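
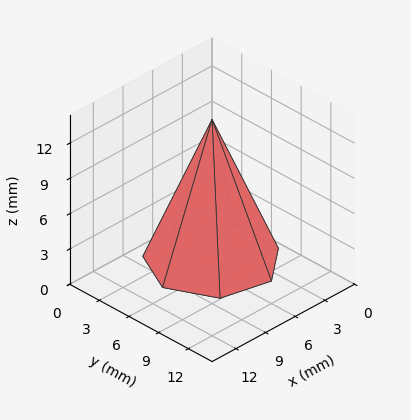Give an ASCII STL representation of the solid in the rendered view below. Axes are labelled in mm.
Reading the render: the shape is a regular 7-sided pyramid, base circumscribed radius ≈ 5 mm, apex at z ≈ 12 mm (dimensions read to the nearest mm from the axis ticks). For the STL, each face is triangulated and given an outward normal.

solid part
  facet normal 0.0000 0.0000 -1.0000
    outer loop
      vertex 3.9 9.9 0.0
      vertex 8.1 8.9 0.0
      vertex 10.0 5.0 0.0
    endloop
  endfacet
  facet normal 0.0000 0.0000 -1.0000
    outer loop
      vertex 0.5 7.2 0.0
      vertex 3.9 9.9 0.0
      vertex 10.0 5.0 0.0
    endloop
  endfacet
  facet normal 0.0000 0.0000 -1.0000
    outer loop
      vertex 0.5 2.8 0.0
      vertex 0.5 7.2 0.0
      vertex 10.0 5.0 0.0
    endloop
  endfacet
  facet normal 0.0000 0.0000 -1.0000
    outer loop
      vertex 3.9 0.1 0.0
      vertex 0.5 2.8 0.0
      vertex 10.0 5.0 0.0
    endloop
  endfacet
  facet normal 0.0000 0.0000 -1.0000
    outer loop
      vertex 8.1 1.1 0.0
      vertex 3.9 0.1 0.0
      vertex 10.0 5.0 0.0
    endloop
  endfacet
  facet normal 0.8419 0.4101 0.3508
    outer loop
      vertex 10.0 5.0 0.0
      vertex 8.1 8.9 0.0
      vertex 5.0 5.0 12.0
    endloop
  endfacet
  facet normal 0.2168 0.9106 0.3519
    outer loop
      vertex 8.1 8.9 0.0
      vertex 3.9 9.9 0.0
      vertex 5.0 5.0 12.0
    endloop
  endfacet
  facet normal -0.5819 0.7328 0.3526
    outer loop
      vertex 3.9 9.9 0.0
      vertex 0.5 7.2 0.0
      vertex 5.0 5.0 12.0
    endloop
  endfacet
  facet normal -0.9363 0.0000 0.3511
    outer loop
      vertex 0.5 7.2 0.0
      vertex 0.5 2.8 0.0
      vertex 5.0 5.0 12.0
    endloop
  endfacet
  facet normal -0.5819 -0.7328 0.3526
    outer loop
      vertex 0.5 2.8 0.0
      vertex 3.9 0.1 0.0
      vertex 5.0 5.0 12.0
    endloop
  endfacet
  facet normal 0.2168 -0.9106 0.3519
    outer loop
      vertex 3.9 0.1 0.0
      vertex 8.1 1.1 0.0
      vertex 5.0 5.0 12.0
    endloop
  endfacet
  facet normal 0.8419 -0.4101 0.3508
    outer loop
      vertex 8.1 1.1 0.0
      vertex 10.0 5.0 0.0
      vertex 5.0 5.0 12.0
    endloop
  endfacet
endsolid part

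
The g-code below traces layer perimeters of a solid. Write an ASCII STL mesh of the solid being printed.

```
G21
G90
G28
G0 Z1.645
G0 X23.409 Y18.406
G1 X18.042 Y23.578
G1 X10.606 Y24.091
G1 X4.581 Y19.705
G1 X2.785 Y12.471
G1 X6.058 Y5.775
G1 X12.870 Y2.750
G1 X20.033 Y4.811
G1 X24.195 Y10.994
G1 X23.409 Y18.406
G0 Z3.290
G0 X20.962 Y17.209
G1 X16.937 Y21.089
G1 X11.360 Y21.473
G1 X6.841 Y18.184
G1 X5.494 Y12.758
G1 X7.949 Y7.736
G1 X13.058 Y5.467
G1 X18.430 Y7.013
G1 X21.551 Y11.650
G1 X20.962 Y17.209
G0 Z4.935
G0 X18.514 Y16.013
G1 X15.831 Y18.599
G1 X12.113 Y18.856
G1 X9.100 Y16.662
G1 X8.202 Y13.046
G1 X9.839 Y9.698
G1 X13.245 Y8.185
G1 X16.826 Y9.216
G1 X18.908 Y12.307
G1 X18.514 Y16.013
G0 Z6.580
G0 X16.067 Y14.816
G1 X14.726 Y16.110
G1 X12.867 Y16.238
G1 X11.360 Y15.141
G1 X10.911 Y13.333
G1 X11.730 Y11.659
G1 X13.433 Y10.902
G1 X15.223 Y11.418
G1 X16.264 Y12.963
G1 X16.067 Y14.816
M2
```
solid part
  facet normal 0.0000 0.0000 -1.0000
    outer loop
      vertex 9.853 26.709 0.000
      vertex 19.148 26.068 0.000
      vertex 25.856 19.602 0.000
    endloop
  endfacet
  facet normal 0.0000 0.0000 -1.0000
    outer loop
      vertex 2.321 21.226 0.000
      vertex 9.853 26.709 0.000
      vertex 25.856 19.602 0.000
    endloop
  endfacet
  facet normal 0.0000 0.0000 -1.0000
    outer loop
      vertex 0.076 12.184 0.000
      vertex 2.321 21.226 0.000
      vertex 25.856 19.602 0.000
    endloop
  endfacet
  facet normal 0.0000 0.0000 -1.0000
    outer loop
      vertex 4.168 3.814 0.000
      vertex 0.076 12.184 0.000
      vertex 25.856 19.602 0.000
    endloop
  endfacet
  facet normal 0.0000 0.0000 -1.0000
    outer loop
      vertex 12.683 0.032 0.000
      vertex 4.168 3.814 0.000
      vertex 25.856 19.602 0.000
    endloop
  endfacet
  facet normal 0.0000 0.0000 -1.0000
    outer loop
      vertex 21.636 2.609 0.000
      vertex 12.683 0.032 0.000
      vertex 25.856 19.602 0.000
    endloop
  endfacet
  facet normal 0.0000 0.0000 -1.0000
    outer loop
      vertex 26.839 10.337 0.000
      vertex 21.636 2.609 0.000
      vertex 25.856 19.602 0.000
    endloop
  endfacet
  facet normal 0.3752 0.3892 0.8413
    outer loop
      vertex 25.856 19.602 0.000
      vertex 19.148 26.068 0.000
      vertex 13.620 13.620 8.225
    endloop
  endfacet
  facet normal 0.0372 0.5393 0.8413
    outer loop
      vertex 19.148 26.068 0.000
      vertex 9.853 26.709 0.000
      vertex 13.620 13.620 8.225
    endloop
  endfacet
  facet normal -0.3182 0.4371 0.8413
    outer loop
      vertex 9.853 26.709 0.000
      vertex 2.321 21.226 0.000
      vertex 13.620 13.620 8.225
    endloop
  endfacet
  facet normal -0.5247 0.1303 0.8413
    outer loop
      vertex 2.321 21.226 0.000
      vertex 0.076 12.184 0.000
      vertex 13.620 13.620 8.225
    endloop
  endfacet
  facet normal -0.4857 -0.2375 0.8413
    outer loop
      vertex 0.076 12.184 0.000
      vertex 4.168 3.814 0.000
      vertex 13.620 13.620 8.225
    endloop
  endfacet
  facet normal -0.2195 -0.4941 0.8413
    outer loop
      vertex 4.168 3.814 0.000
      vertex 12.683 0.032 0.000
      vertex 13.620 13.620 8.225
    endloop
  endfacet
  facet normal 0.1495 -0.5195 0.8413
    outer loop
      vertex 12.683 0.032 0.000
      vertex 21.636 2.609 0.000
      vertex 13.620 13.620 8.225
    endloop
  endfacet
  facet normal 0.4485 -0.3019 0.8413
    outer loop
      vertex 21.636 2.609 0.000
      vertex 26.839 10.337 0.000
      vertex 13.620 13.620 8.225
    endloop
  endfacet
  facet normal 0.5376 0.0570 0.8413
    outer loop
      vertex 26.839 10.337 0.000
      vertex 25.856 19.602 0.000
      vertex 13.620 13.620 8.225
    endloop
  endfacet
endsolid part

The G0 Z moves step by Δz≈1.645 mm. The G1 loops shrink linearly with z, so the solid tapers from its base footprint up to z≈8.22. Closing with a flat bottom cap and the tapered top and triangulating gives 16 facets — a regular 9-sided pyramid, base circumscribed radius ≈ 13.6 mm, apex at z ≈ 8.22 mm.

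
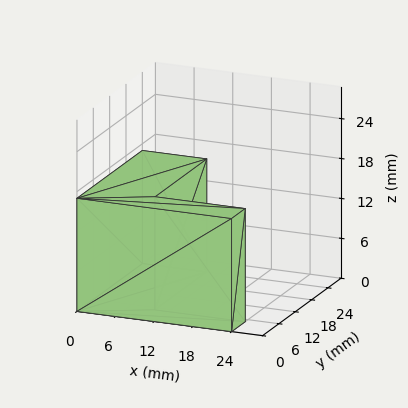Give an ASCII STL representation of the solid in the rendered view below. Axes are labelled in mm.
Reading the render: the shape is an L-shaped prism: outer 24 × 24 mm, arm thicknesses ≈ 5 mm (horizontal) and 10 mm (vertical), extruded 17 mm in z (dimensions read to the nearest mm from the axis ticks). For the STL, each face is triangulated and given an outward normal.

solid part
  facet normal 0.0000 0.0000 -1.0000
    outer loop
      vertex 24.000 5.000 0.000
      vertex 24.000 0.000 0.000
      vertex 0.000 0.000 0.000
    endloop
  endfacet
  facet normal 0.0000 0.0000 -1.0000
    outer loop
      vertex 10.000 5.000 0.000
      vertex 24.000 5.000 0.000
      vertex 0.000 0.000 0.000
    endloop
  endfacet
  facet normal 0.0000 0.0000 -1.0000
    outer loop
      vertex 10.000 24.000 0.000
      vertex 10.000 5.000 0.000
      vertex 0.000 0.000 0.000
    endloop
  endfacet
  facet normal 0.0000 0.0000 -1.0000
    outer loop
      vertex 0.000 24.000 0.000
      vertex 10.000 24.000 0.000
      vertex 0.000 0.000 0.000
    endloop
  endfacet
  facet normal 0.0000 0.0000 1.0000
    outer loop
      vertex 0.000 0.000 17.000
      vertex 24.000 0.000 17.000
      vertex 24.000 5.000 17.000
    endloop
  endfacet
  facet normal 0.0000 0.0000 1.0000
    outer loop
      vertex 0.000 0.000 17.000
      vertex 24.000 5.000 17.000
      vertex 10.000 5.000 17.000
    endloop
  endfacet
  facet normal 0.0000 0.0000 1.0000
    outer loop
      vertex 0.000 0.000 17.000
      vertex 10.000 5.000 17.000
      vertex 10.000 24.000 17.000
    endloop
  endfacet
  facet normal 0.0000 0.0000 1.0000
    outer loop
      vertex 0.000 0.000 17.000
      vertex 10.000 24.000 17.000
      vertex 0.000 24.000 17.000
    endloop
  endfacet
  facet normal 0.0000 -1.0000 0.0000
    outer loop
      vertex 0.000 0.000 0.000
      vertex 24.000 0.000 0.000
      vertex 24.000 0.000 17.000
    endloop
  endfacet
  facet normal 0.0000 -1.0000 0.0000
    outer loop
      vertex 0.000 0.000 0.000
      vertex 24.000 0.000 17.000
      vertex 0.000 0.000 17.000
    endloop
  endfacet
  facet normal 1.0000 0.0000 0.0000
    outer loop
      vertex 24.000 0.000 0.000
      vertex 24.000 5.000 0.000
      vertex 24.000 5.000 17.000
    endloop
  endfacet
  facet normal 1.0000 0.0000 0.0000
    outer loop
      vertex 24.000 0.000 0.000
      vertex 24.000 5.000 17.000
      vertex 24.000 0.000 17.000
    endloop
  endfacet
  facet normal 0.0000 1.0000 0.0000
    outer loop
      vertex 24.000 5.000 0.000
      vertex 10.000 5.000 0.000
      vertex 10.000 5.000 17.000
    endloop
  endfacet
  facet normal 0.0000 1.0000 0.0000
    outer loop
      vertex 24.000 5.000 0.000
      vertex 10.000 5.000 17.000
      vertex 24.000 5.000 17.000
    endloop
  endfacet
  facet normal 1.0000 0.0000 0.0000
    outer loop
      vertex 10.000 5.000 0.000
      vertex 10.000 24.000 0.000
      vertex 10.000 24.000 17.000
    endloop
  endfacet
  facet normal 1.0000 0.0000 0.0000
    outer loop
      vertex 10.000 5.000 0.000
      vertex 10.000 24.000 17.000
      vertex 10.000 5.000 17.000
    endloop
  endfacet
  facet normal 0.0000 1.0000 0.0000
    outer loop
      vertex 10.000 24.000 0.000
      vertex 0.000 24.000 0.000
      vertex 0.000 24.000 17.000
    endloop
  endfacet
  facet normal 0.0000 1.0000 0.0000
    outer loop
      vertex 10.000 24.000 0.000
      vertex 0.000 24.000 17.000
      vertex 10.000 24.000 17.000
    endloop
  endfacet
  facet normal -1.0000 0.0000 0.0000
    outer loop
      vertex 0.000 24.000 0.000
      vertex 0.000 0.000 0.000
      vertex 0.000 0.000 17.000
    endloop
  endfacet
  facet normal -1.0000 0.0000 0.0000
    outer loop
      vertex 0.000 24.000 0.000
      vertex 0.000 0.000 17.000
      vertex 0.000 24.000 17.000
    endloop
  endfacet
endsolid part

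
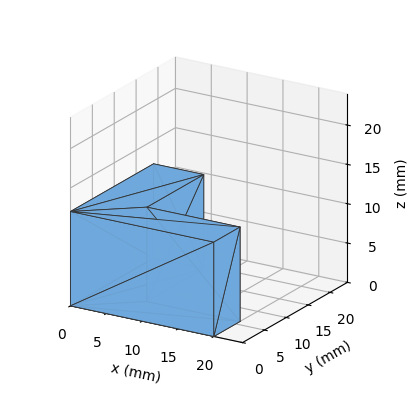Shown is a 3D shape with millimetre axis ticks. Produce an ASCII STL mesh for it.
Reading the render: the shape is an L-shaped prism: outer 20 × 19 mm, arm thicknesses ≈ 6 mm (horizontal) and 7 mm (vertical), extruded 12 mm in z (dimensions read to the nearest mm from the axis ticks). For the STL, each face is triangulated and given an outward normal.

solid part
  facet normal 0.0000 0.0000 -1.0000
    outer loop
      vertex 20.000 6.000 0.000
      vertex 20.000 0.000 0.000
      vertex 0.000 0.000 0.000
    endloop
  endfacet
  facet normal 0.0000 0.0000 -1.0000
    outer loop
      vertex 7.000 6.000 0.000
      vertex 20.000 6.000 0.000
      vertex 0.000 0.000 0.000
    endloop
  endfacet
  facet normal 0.0000 0.0000 -1.0000
    outer loop
      vertex 7.000 19.000 0.000
      vertex 7.000 6.000 0.000
      vertex 0.000 0.000 0.000
    endloop
  endfacet
  facet normal 0.0000 0.0000 -1.0000
    outer loop
      vertex 0.000 19.000 0.000
      vertex 7.000 19.000 0.000
      vertex 0.000 0.000 0.000
    endloop
  endfacet
  facet normal 0.0000 0.0000 1.0000
    outer loop
      vertex 0.000 0.000 12.000
      vertex 20.000 0.000 12.000
      vertex 20.000 6.000 12.000
    endloop
  endfacet
  facet normal 0.0000 0.0000 1.0000
    outer loop
      vertex 0.000 0.000 12.000
      vertex 20.000 6.000 12.000
      vertex 7.000 6.000 12.000
    endloop
  endfacet
  facet normal 0.0000 0.0000 1.0000
    outer loop
      vertex 0.000 0.000 12.000
      vertex 7.000 6.000 12.000
      vertex 7.000 19.000 12.000
    endloop
  endfacet
  facet normal 0.0000 0.0000 1.0000
    outer loop
      vertex 0.000 0.000 12.000
      vertex 7.000 19.000 12.000
      vertex 0.000 19.000 12.000
    endloop
  endfacet
  facet normal 0.0000 -1.0000 0.0000
    outer loop
      vertex 0.000 0.000 0.000
      vertex 20.000 0.000 0.000
      vertex 20.000 0.000 12.000
    endloop
  endfacet
  facet normal 0.0000 -1.0000 0.0000
    outer loop
      vertex 0.000 0.000 0.000
      vertex 20.000 0.000 12.000
      vertex 0.000 0.000 12.000
    endloop
  endfacet
  facet normal 1.0000 0.0000 0.0000
    outer loop
      vertex 20.000 0.000 0.000
      vertex 20.000 6.000 0.000
      vertex 20.000 6.000 12.000
    endloop
  endfacet
  facet normal 1.0000 0.0000 0.0000
    outer loop
      vertex 20.000 0.000 0.000
      vertex 20.000 6.000 12.000
      vertex 20.000 0.000 12.000
    endloop
  endfacet
  facet normal 0.0000 1.0000 0.0000
    outer loop
      vertex 20.000 6.000 0.000
      vertex 7.000 6.000 0.000
      vertex 7.000 6.000 12.000
    endloop
  endfacet
  facet normal 0.0000 1.0000 0.0000
    outer loop
      vertex 20.000 6.000 0.000
      vertex 7.000 6.000 12.000
      vertex 20.000 6.000 12.000
    endloop
  endfacet
  facet normal 1.0000 0.0000 0.0000
    outer loop
      vertex 7.000 6.000 0.000
      vertex 7.000 19.000 0.000
      vertex 7.000 19.000 12.000
    endloop
  endfacet
  facet normal 1.0000 0.0000 0.0000
    outer loop
      vertex 7.000 6.000 0.000
      vertex 7.000 19.000 12.000
      vertex 7.000 6.000 12.000
    endloop
  endfacet
  facet normal 0.0000 1.0000 0.0000
    outer loop
      vertex 7.000 19.000 0.000
      vertex 0.000 19.000 0.000
      vertex 0.000 19.000 12.000
    endloop
  endfacet
  facet normal 0.0000 1.0000 0.0000
    outer loop
      vertex 7.000 19.000 0.000
      vertex 0.000 19.000 12.000
      vertex 7.000 19.000 12.000
    endloop
  endfacet
  facet normal -1.0000 0.0000 0.0000
    outer loop
      vertex 0.000 19.000 0.000
      vertex 0.000 0.000 0.000
      vertex 0.000 0.000 12.000
    endloop
  endfacet
  facet normal -1.0000 0.0000 0.0000
    outer loop
      vertex 0.000 19.000 0.000
      vertex 0.000 0.000 12.000
      vertex 0.000 19.000 12.000
    endloop
  endfacet
endsolid part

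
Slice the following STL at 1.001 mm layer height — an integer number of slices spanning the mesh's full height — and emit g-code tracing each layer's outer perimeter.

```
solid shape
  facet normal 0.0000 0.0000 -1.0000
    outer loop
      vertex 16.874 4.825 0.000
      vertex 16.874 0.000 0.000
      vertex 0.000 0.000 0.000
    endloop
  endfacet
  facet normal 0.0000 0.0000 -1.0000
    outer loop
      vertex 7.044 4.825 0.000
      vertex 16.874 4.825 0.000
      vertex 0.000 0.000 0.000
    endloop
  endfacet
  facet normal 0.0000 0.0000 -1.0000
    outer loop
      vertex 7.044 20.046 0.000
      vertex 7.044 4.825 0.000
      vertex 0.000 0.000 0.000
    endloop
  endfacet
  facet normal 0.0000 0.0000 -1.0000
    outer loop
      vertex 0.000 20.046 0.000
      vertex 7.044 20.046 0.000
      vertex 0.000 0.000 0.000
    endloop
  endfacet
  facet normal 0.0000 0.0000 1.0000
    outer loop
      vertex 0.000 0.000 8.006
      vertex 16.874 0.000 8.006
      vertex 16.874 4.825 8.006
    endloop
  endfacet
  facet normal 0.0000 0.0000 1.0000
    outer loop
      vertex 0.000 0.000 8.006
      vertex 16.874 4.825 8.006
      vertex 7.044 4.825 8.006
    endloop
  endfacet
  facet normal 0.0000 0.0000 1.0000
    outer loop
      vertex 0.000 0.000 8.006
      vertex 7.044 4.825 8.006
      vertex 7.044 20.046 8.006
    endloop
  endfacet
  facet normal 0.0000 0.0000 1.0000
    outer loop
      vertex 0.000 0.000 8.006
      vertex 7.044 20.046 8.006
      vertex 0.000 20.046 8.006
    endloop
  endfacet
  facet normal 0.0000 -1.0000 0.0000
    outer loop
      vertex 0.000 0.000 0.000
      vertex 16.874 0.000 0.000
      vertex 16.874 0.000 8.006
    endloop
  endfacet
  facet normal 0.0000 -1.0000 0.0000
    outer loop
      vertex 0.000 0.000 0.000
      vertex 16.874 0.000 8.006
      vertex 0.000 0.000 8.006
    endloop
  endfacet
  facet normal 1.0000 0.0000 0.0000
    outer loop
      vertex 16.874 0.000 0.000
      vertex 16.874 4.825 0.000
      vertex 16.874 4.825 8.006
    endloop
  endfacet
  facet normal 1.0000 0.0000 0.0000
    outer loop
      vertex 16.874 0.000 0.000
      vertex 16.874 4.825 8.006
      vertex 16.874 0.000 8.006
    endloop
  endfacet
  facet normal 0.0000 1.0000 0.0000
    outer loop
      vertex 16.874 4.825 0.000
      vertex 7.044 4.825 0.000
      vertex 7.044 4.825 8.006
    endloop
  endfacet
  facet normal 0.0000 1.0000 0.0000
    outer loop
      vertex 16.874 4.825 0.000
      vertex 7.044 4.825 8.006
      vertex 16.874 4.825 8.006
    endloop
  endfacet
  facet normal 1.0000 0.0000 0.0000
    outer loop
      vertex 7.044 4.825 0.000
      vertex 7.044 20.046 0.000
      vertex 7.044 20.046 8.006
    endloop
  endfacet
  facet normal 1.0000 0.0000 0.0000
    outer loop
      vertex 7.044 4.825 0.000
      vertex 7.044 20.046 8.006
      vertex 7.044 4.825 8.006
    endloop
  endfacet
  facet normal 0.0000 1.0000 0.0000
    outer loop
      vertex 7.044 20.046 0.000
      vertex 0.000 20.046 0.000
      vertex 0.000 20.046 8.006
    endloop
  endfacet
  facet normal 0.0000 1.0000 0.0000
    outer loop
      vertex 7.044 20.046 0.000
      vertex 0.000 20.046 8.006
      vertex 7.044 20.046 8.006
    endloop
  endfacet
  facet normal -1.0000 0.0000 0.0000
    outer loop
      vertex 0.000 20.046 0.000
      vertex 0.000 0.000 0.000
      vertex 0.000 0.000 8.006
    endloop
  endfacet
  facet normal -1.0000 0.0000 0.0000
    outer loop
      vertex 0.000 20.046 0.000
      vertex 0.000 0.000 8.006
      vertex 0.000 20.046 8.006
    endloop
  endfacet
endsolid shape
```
; perimeter-only toolpath
G21 ; units = mm
G90 ; absolute positioning
G28 ; home
; layer 1
G0 Z1.001
G0 X0.000 Y0.000
G1 X16.874 Y0.000
G1 X16.874 Y4.825
G1 X7.044 Y4.825
G1 X7.044 Y20.046
G1 X0.000 Y20.046
G1 X0.000 Y0.000
; layer 2
G0 Z2.002
G0 X0.000 Y0.000
G1 X16.874 Y0.000
G1 X16.874 Y4.825
G1 X7.044 Y4.825
G1 X7.044 Y20.046
G1 X0.000 Y20.046
G1 X0.000 Y0.000
; layer 3
G0 Z3.002
G0 X0.000 Y0.000
G1 X16.874 Y0.000
G1 X16.874 Y4.825
G1 X7.044 Y4.825
G1 X7.044 Y20.046
G1 X0.000 Y20.046
G1 X0.000 Y0.000
; layer 4
G0 Z4.003
G0 X0.000 Y0.000
G1 X16.874 Y0.000
G1 X16.874 Y4.825
G1 X7.044 Y4.825
G1 X7.044 Y20.046
G1 X0.000 Y20.046
G1 X0.000 Y0.000
; layer 5
G0 Z5.004
G0 X0.000 Y0.000
G1 X16.874 Y0.000
G1 X16.874 Y4.825
G1 X7.044 Y4.825
G1 X7.044 Y20.046
G1 X0.000 Y20.046
G1 X0.000 Y0.000
; layer 6
G0 Z6.005
G0 X0.000 Y0.000
G1 X16.874 Y0.000
G1 X16.874 Y4.825
G1 X7.044 Y4.825
G1 X7.044 Y20.046
G1 X0.000 Y20.046
G1 X0.000 Y0.000
; layer 7
G0 Z7.005
G0 X0.000 Y0.000
G1 X16.874 Y0.000
G1 X16.874 Y4.825
G1 X7.044 Y4.825
G1 X7.044 Y20.046
G1 X0.000 Y20.046
G1 X0.000 Y0.000
; layer 8
G0 Z8.006
G0 X0.000 Y0.000
G1 X16.874 Y0.000
G1 X16.874 Y4.825
G1 X7.044 Y4.825
G1 X7.044 Y20.046
G1 X0.000 Y20.046
G1 X0.000 Y0.000
M2 ; end

The solid is an L-shaped prism: outer 16.9 × 20 mm, arm thicknesses ≈ 4.83 mm (horizontal) and 7.04 mm (vertical), extruded 8.01 mm in z. Slicing at Δz = 1.001 mm — 8 equal slices spanning the solid's height, so layer i sits at z = i·h/8 — gives 8 non-empty perimeters. Each is a 6-segment closed polygon; G0 lifts to the layer z and rapids to the start vertex, then G1 traces the edges.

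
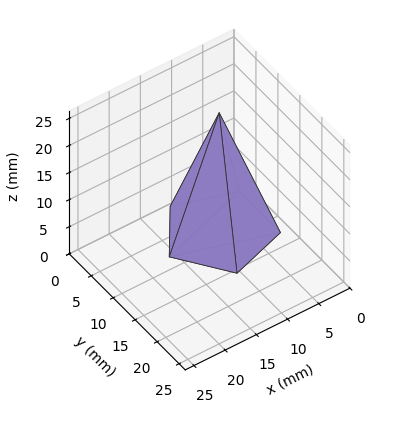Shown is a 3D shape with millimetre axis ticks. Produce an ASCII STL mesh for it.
Reading the render: the shape is a regular 5-sided pyramid, base circumscribed radius ≈ 8 mm, apex at z ≈ 22 mm (dimensions read to the nearest mm from the axis ticks). For the STL, each face is triangulated and given an outward normal.

solid part
  facet normal 0.0000 0.0000 -1.0000
    outer loop
      vertex 1.5 12.7 0.0
      vertex 10.5 15.6 0.0
      vertex 16.0 8.0 0.0
    endloop
  endfacet
  facet normal 0.0000 0.0000 -1.0000
    outer loop
      vertex 1.5 3.3 0.0
      vertex 1.5 12.7 0.0
      vertex 16.0 8.0 0.0
    endloop
  endfacet
  facet normal 0.0000 0.0000 -1.0000
    outer loop
      vertex 10.5 0.4 0.0
      vertex 1.5 3.3 0.0
      vertex 16.0 8.0 0.0
    endloop
  endfacet
  facet normal 0.7771 0.5624 0.2826
    outer loop
      vertex 16.0 8.0 0.0
      vertex 10.5 15.6 0.0
      vertex 8.0 8.0 22.0
    endloop
  endfacet
  facet normal -0.2942 0.9132 0.2820
    outer loop
      vertex 10.5 15.6 0.0
      vertex 1.5 12.7 0.0
      vertex 8.0 8.0 22.0
    endloop
  endfacet
  facet normal -0.9590 0.0000 0.2833
    outer loop
      vertex 1.5 12.7 0.0
      vertex 1.5 3.3 0.0
      vertex 8.0 8.0 22.0
    endloop
  endfacet
  facet normal -0.2942 -0.9132 0.2820
    outer loop
      vertex 1.5 3.3 0.0
      vertex 10.5 0.4 0.0
      vertex 8.0 8.0 22.0
    endloop
  endfacet
  facet normal 0.7771 -0.5624 0.2826
    outer loop
      vertex 10.5 0.4 0.0
      vertex 16.0 8.0 0.0
      vertex 8.0 8.0 22.0
    endloop
  endfacet
endsolid part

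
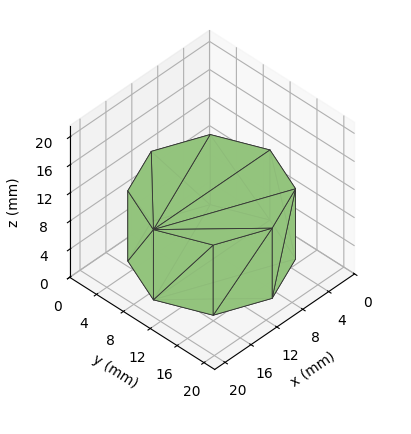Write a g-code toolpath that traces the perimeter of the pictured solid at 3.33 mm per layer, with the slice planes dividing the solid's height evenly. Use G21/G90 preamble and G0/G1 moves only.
Reading the render: the shape is a regular 8-sided prism (a cylinder approximated with 8 flat sides), circumscribed radius ≈ 9 mm, height ≈ 10 mm (dimensions read to the nearest mm from the axis ticks). For the g-code, the solid's height is divided into equal slices at the stated Δz and each level perimeter traced with G1 moves after a G0 lift.

; perimeter-only toolpath
G21 ; units = mm
G90 ; absolute positioning
G28 ; home
; layer 1
G0 Z3.33
G0 X18.00 Y9.00
G1 X15.36 Y15.36
G1 X9.00 Y18.00
G1 X2.64 Y15.36
G1 X0.00 Y9.00
G1 X2.64 Y2.64
G1 X9.00 Y0.00
G1 X15.36 Y2.64
G1 X18.00 Y9.00
; layer 2
G0 Z6.67
G0 X18.00 Y9.00
G1 X15.36 Y15.36
G1 X9.00 Y18.00
G1 X2.64 Y15.36
G1 X0.00 Y9.00
G1 X2.64 Y2.64
G1 X9.00 Y0.00
G1 X15.36 Y2.64
G1 X18.00 Y9.00
; layer 3
G0 Z10.00
G0 X18.00 Y9.00
G1 X15.36 Y15.36
G1 X9.00 Y18.00
G1 X2.64 Y15.36
G1 X0.00 Y9.00
G1 X2.64 Y2.64
G1 X9.00 Y0.00
G1 X15.36 Y2.64
G1 X18.00 Y9.00
M2 ; end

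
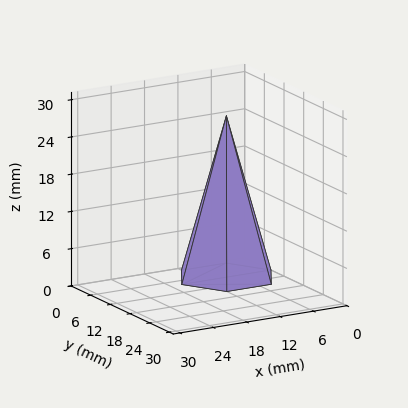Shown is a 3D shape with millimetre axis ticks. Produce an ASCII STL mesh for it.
Reading the render: the shape is a regular 6-sided pyramid, base circumscribed radius ≈ 8 mm, apex at z ≈ 26 mm (dimensions read to the nearest mm from the axis ticks). For the STL, each face is triangulated and given an outward normal.

solid part
  facet normal 0.0000 0.0000 -1.0000
    outer loop
      vertex 4.0 14.9 0.0
      vertex 12.0 14.9 0.0
      vertex 16.0 8.0 0.0
    endloop
  endfacet
  facet normal 0.0000 0.0000 -1.0000
    outer loop
      vertex 0.0 8.0 0.0
      vertex 4.0 14.9 0.0
      vertex 16.0 8.0 0.0
    endloop
  endfacet
  facet normal 0.0000 0.0000 -1.0000
    outer loop
      vertex 4.0 1.1 0.0
      vertex 0.0 8.0 0.0
      vertex 16.0 8.0 0.0
    endloop
  endfacet
  facet normal 0.0000 0.0000 -1.0000
    outer loop
      vertex 12.0 1.1 0.0
      vertex 4.0 1.1 0.0
      vertex 16.0 8.0 0.0
    endloop
  endfacet
  facet normal 0.8360 0.4847 0.2572
    outer loop
      vertex 16.0 8.0 0.0
      vertex 12.0 14.9 0.0
      vertex 8.0 8.0 26.0
    endloop
  endfacet
  facet normal 0.0000 0.9665 0.2565
    outer loop
      vertex 12.0 14.9 0.0
      vertex 4.0 14.9 0.0
      vertex 8.0 8.0 26.0
    endloop
  endfacet
  facet normal -0.8360 0.4847 0.2572
    outer loop
      vertex 4.0 14.9 0.0
      vertex 0.0 8.0 0.0
      vertex 8.0 8.0 26.0
    endloop
  endfacet
  facet normal -0.8360 -0.4847 0.2572
    outer loop
      vertex 0.0 8.0 0.0
      vertex 4.0 1.1 0.0
      vertex 8.0 8.0 26.0
    endloop
  endfacet
  facet normal 0.0000 -0.9665 0.2565
    outer loop
      vertex 4.0 1.1 0.0
      vertex 12.0 1.1 0.0
      vertex 8.0 8.0 26.0
    endloop
  endfacet
  facet normal 0.8360 -0.4847 0.2572
    outer loop
      vertex 12.0 1.1 0.0
      vertex 16.0 8.0 0.0
      vertex 8.0 8.0 26.0
    endloop
  endfacet
endsolid part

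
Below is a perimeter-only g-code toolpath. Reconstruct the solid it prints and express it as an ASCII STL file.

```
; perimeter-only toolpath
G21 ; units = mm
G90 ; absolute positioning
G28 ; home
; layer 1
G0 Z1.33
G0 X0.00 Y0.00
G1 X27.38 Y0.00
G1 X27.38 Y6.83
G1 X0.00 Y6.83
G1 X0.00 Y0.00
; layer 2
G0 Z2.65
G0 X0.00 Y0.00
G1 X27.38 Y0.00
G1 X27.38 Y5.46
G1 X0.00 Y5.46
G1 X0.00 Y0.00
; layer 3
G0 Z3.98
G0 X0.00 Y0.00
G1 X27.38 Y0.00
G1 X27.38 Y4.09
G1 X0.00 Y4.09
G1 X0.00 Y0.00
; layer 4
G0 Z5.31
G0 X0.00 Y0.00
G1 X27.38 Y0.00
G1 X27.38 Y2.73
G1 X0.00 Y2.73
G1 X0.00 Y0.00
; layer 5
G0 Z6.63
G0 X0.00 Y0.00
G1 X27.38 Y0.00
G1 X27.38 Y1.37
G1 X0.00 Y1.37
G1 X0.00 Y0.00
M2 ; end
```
solid part
  facet normal 0.0000 0.0000 -1.0000
    outer loop
      vertex 27.38 8.19 0.00
      vertex 27.38 0.00 0.00
      vertex 0.00 0.00 0.00
    endloop
  endfacet
  facet normal 0.0000 0.0000 -1.0000
    outer loop
      vertex 0.00 8.19 0.00
      vertex 27.38 8.19 0.00
      vertex 0.00 0.00 0.00
    endloop
  endfacet
  facet normal 0.0000 -1.0000 0.0000
    outer loop
      vertex 0.00 0.00 0.00
      vertex 27.38 0.00 0.00
      vertex 27.38 0.00 7.96
    endloop
  endfacet
  facet normal 0.0000 -1.0000 0.0000
    outer loop
      vertex 0.00 0.00 0.00
      vertex 27.38 0.00 7.96
      vertex 0.00 0.00 7.96
    endloop
  endfacet
  facet normal 0.0000 0.6970 0.7171
    outer loop
      vertex 0.00 0.00 7.96
      vertex 27.38 0.00 7.96
      vertex 27.38 8.19 0.00
    endloop
  endfacet
  facet normal 0.0000 0.6970 0.7171
    outer loop
      vertex 0.00 0.00 7.96
      vertex 27.38 8.19 0.00
      vertex 0.00 8.19 0.00
    endloop
  endfacet
  facet normal -1.0000 0.0000 0.0000
    outer loop
      vertex 0.00 0.00 7.96
      vertex 0.00 8.19 0.00
      vertex 0.00 0.00 0.00
    endloop
  endfacet
  facet normal 1.0000 0.0000 0.0000
    outer loop
      vertex 27.38 0.00 0.00
      vertex 27.38 8.19 0.00
      vertex 27.38 0.00 7.96
    endloop
  endfacet
endsolid part

The G0 Z moves step by Δz≈1.33 mm. The G1 loops shrink linearly with z, so the solid tapers from its base footprint up to z≈7.96. Closing with a flat bottom cap and the tapered top and triangulating gives 8 facets — a wedge (ramp): 27.4 × 8.19 mm base, rising to 7.96 mm along the y=0 edge and sloping linearly to z=0 at y=8.19.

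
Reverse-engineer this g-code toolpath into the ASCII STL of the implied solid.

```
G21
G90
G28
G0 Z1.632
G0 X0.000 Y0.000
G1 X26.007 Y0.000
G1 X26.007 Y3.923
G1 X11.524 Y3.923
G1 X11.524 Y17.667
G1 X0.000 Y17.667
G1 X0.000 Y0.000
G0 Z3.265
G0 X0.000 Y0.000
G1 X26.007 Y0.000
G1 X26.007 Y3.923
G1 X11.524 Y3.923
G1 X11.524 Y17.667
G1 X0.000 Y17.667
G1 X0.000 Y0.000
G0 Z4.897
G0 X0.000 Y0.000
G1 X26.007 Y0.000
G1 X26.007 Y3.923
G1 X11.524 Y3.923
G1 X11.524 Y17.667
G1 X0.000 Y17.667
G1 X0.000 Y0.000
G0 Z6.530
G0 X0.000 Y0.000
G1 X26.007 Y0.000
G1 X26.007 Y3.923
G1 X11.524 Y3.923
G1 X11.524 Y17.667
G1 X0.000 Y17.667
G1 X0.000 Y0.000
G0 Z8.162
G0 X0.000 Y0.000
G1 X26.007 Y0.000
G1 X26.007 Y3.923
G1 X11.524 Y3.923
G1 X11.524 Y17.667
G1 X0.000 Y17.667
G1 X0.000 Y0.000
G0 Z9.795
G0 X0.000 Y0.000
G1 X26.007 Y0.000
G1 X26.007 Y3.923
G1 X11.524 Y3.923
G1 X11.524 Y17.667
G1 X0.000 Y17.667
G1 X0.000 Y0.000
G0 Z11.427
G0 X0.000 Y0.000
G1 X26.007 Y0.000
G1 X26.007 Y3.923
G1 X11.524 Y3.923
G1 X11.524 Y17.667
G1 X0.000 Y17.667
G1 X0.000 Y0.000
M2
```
solid part
  facet normal 0.0000 0.0000 -1.0000
    outer loop
      vertex 26.007 3.923 0.000
      vertex 26.007 0.000 0.000
      vertex 0.000 0.000 0.000
    endloop
  endfacet
  facet normal 0.0000 0.0000 -1.0000
    outer loop
      vertex 11.524 3.923 0.000
      vertex 26.007 3.923 0.000
      vertex 0.000 0.000 0.000
    endloop
  endfacet
  facet normal 0.0000 0.0000 -1.0000
    outer loop
      vertex 11.524 17.667 0.000
      vertex 11.524 3.923 0.000
      vertex 0.000 0.000 0.000
    endloop
  endfacet
  facet normal 0.0000 0.0000 -1.0000
    outer loop
      vertex 0.000 17.667 0.000
      vertex 11.524 17.667 0.000
      vertex 0.000 0.000 0.000
    endloop
  endfacet
  facet normal 0.0000 0.0000 1.0000
    outer loop
      vertex 0.000 0.000 11.427
      vertex 26.007 0.000 11.427
      vertex 26.007 3.923 11.427
    endloop
  endfacet
  facet normal 0.0000 0.0000 1.0000
    outer loop
      vertex 0.000 0.000 11.427
      vertex 26.007 3.923 11.427
      vertex 11.524 3.923 11.427
    endloop
  endfacet
  facet normal 0.0000 0.0000 1.0000
    outer loop
      vertex 0.000 0.000 11.427
      vertex 11.524 3.923 11.427
      vertex 11.524 17.667 11.427
    endloop
  endfacet
  facet normal 0.0000 0.0000 1.0000
    outer loop
      vertex 0.000 0.000 11.427
      vertex 11.524 17.667 11.427
      vertex 0.000 17.667 11.427
    endloop
  endfacet
  facet normal 0.0000 -1.0000 0.0000
    outer loop
      vertex 0.000 0.000 0.000
      vertex 26.007 0.000 0.000
      vertex 26.007 0.000 11.427
    endloop
  endfacet
  facet normal 0.0000 -1.0000 0.0000
    outer loop
      vertex 0.000 0.000 0.000
      vertex 26.007 0.000 11.427
      vertex 0.000 0.000 11.427
    endloop
  endfacet
  facet normal 1.0000 0.0000 0.0000
    outer loop
      vertex 26.007 0.000 0.000
      vertex 26.007 3.923 0.000
      vertex 26.007 3.923 11.427
    endloop
  endfacet
  facet normal 1.0000 0.0000 0.0000
    outer loop
      vertex 26.007 0.000 0.000
      vertex 26.007 3.923 11.427
      vertex 26.007 0.000 11.427
    endloop
  endfacet
  facet normal 0.0000 1.0000 0.0000
    outer loop
      vertex 26.007 3.923 0.000
      vertex 11.524 3.923 0.000
      vertex 11.524 3.923 11.427
    endloop
  endfacet
  facet normal 0.0000 1.0000 0.0000
    outer loop
      vertex 26.007 3.923 0.000
      vertex 11.524 3.923 11.427
      vertex 26.007 3.923 11.427
    endloop
  endfacet
  facet normal 1.0000 0.0000 0.0000
    outer loop
      vertex 11.524 3.923 0.000
      vertex 11.524 17.667 0.000
      vertex 11.524 17.667 11.427
    endloop
  endfacet
  facet normal 1.0000 0.0000 0.0000
    outer loop
      vertex 11.524 3.923 0.000
      vertex 11.524 17.667 11.427
      vertex 11.524 3.923 11.427
    endloop
  endfacet
  facet normal 0.0000 1.0000 0.0000
    outer loop
      vertex 11.524 17.667 0.000
      vertex 0.000 17.667 0.000
      vertex 0.000 17.667 11.427
    endloop
  endfacet
  facet normal 0.0000 1.0000 0.0000
    outer loop
      vertex 11.524 17.667 0.000
      vertex 0.000 17.667 11.427
      vertex 11.524 17.667 11.427
    endloop
  endfacet
  facet normal -1.0000 0.0000 0.0000
    outer loop
      vertex 0.000 17.667 0.000
      vertex 0.000 0.000 0.000
      vertex 0.000 0.000 11.427
    endloop
  endfacet
  facet normal -1.0000 0.0000 0.0000
    outer loop
      vertex 0.000 17.667 0.000
      vertex 0.000 0.000 11.427
      vertex 0.000 17.667 11.427
    endloop
  endfacet
endsolid part

The G0 Z moves step by Δz≈1.632 mm. Every layer's G1 loop is the same polygon, so the solid is a straight extrusion of it from z=0 to z≈11.4. Closing with flat bottom and top caps and triangulating gives 20 facets — an L-shaped prism: outer 26 × 17.7 mm, arm thicknesses ≈ 3.92 mm (horizontal) and 11.5 mm (vertical), extruded 11.4 mm in z.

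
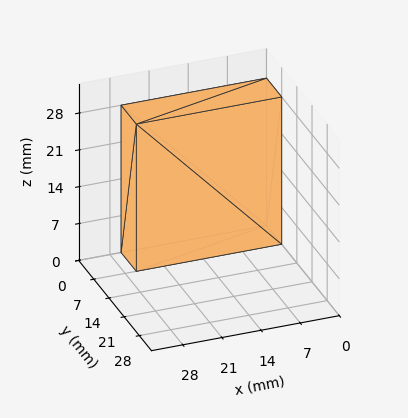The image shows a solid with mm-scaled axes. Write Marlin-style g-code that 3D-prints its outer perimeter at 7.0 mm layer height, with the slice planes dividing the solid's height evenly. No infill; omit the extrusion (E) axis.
Reading the render: the shape is a rectangular box, roughly 26 × 7 mm footprint and 28 mm tall (dimensions read to the nearest mm from the axis ticks). For the g-code, the solid's height is divided into equal slices at the stated Δz and each level perimeter traced with G1 moves after a G0 lift.

; perimeter-only toolpath
G21 ; units = mm
G90 ; absolute positioning
G28 ; home
; layer 1
G0 Z7.0
G0 X0.0 Y0.0
G1 X26.0 Y0.0
G1 X26.0 Y7.0
G1 X0.0 Y7.0
G1 X0.0 Y0.0
; layer 2
G0 Z14.0
G0 X0.0 Y0.0
G1 X26.0 Y0.0
G1 X26.0 Y7.0
G1 X0.0 Y7.0
G1 X0.0 Y0.0
; layer 3
G0 Z21.0
G0 X0.0 Y0.0
G1 X26.0 Y0.0
G1 X26.0 Y7.0
G1 X0.0 Y7.0
G1 X0.0 Y0.0
; layer 4
G0 Z28.0
G0 X0.0 Y0.0
G1 X26.0 Y0.0
G1 X26.0 Y7.0
G1 X0.0 Y7.0
G1 X0.0 Y0.0
M2 ; end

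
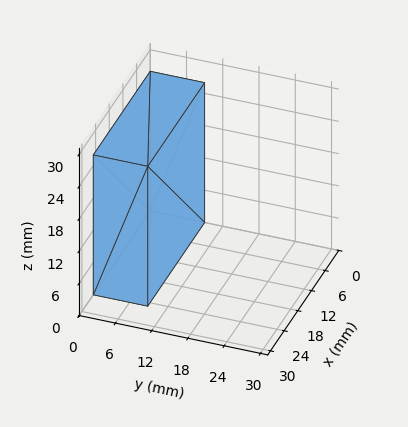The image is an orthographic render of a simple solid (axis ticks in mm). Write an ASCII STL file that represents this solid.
Reading the render: the shape is a rectangular box, roughly 25 × 9 mm footprint and 26 mm tall (dimensions read to the nearest mm from the axis ticks). For the STL, each face is triangulated and given an outward normal.

solid part
  facet normal 0.0000 0.0000 -1.0000
    outer loop
      vertex 25.0 9.0 0.0
      vertex 25.0 0.0 0.0
      vertex 0.0 0.0 0.0
    endloop
  endfacet
  facet normal 0.0000 0.0000 -1.0000
    outer loop
      vertex 0.0 9.0 0.0
      vertex 25.0 9.0 0.0
      vertex 0.0 0.0 0.0
    endloop
  endfacet
  facet normal 0.0000 0.0000 1.0000
    outer loop
      vertex 0.0 0.0 26.0
      vertex 25.0 0.0 26.0
      vertex 25.0 9.0 26.0
    endloop
  endfacet
  facet normal 0.0000 0.0000 1.0000
    outer loop
      vertex 0.0 0.0 26.0
      vertex 25.0 9.0 26.0
      vertex 0.0 9.0 26.0
    endloop
  endfacet
  facet normal 0.0000 -1.0000 0.0000
    outer loop
      vertex 0.0 0.0 0.0
      vertex 25.0 0.0 0.0
      vertex 25.0 0.0 26.0
    endloop
  endfacet
  facet normal 0.0000 -1.0000 0.0000
    outer loop
      vertex 0.0 0.0 0.0
      vertex 25.0 0.0 26.0
      vertex 0.0 0.0 26.0
    endloop
  endfacet
  facet normal 0.0000 1.0000 0.0000
    outer loop
      vertex 25.0 9.0 26.0
      vertex 25.0 9.0 0.0
      vertex 0.0 9.0 0.0
    endloop
  endfacet
  facet normal 0.0000 1.0000 0.0000
    outer loop
      vertex 0.0 9.0 26.0
      vertex 25.0 9.0 26.0
      vertex 0.0 9.0 0.0
    endloop
  endfacet
  facet normal -1.0000 0.0000 0.0000
    outer loop
      vertex 0.0 9.0 26.0
      vertex 0.0 9.0 0.0
      vertex 0.0 0.0 0.0
    endloop
  endfacet
  facet normal -1.0000 0.0000 0.0000
    outer loop
      vertex 0.0 0.0 26.0
      vertex 0.0 9.0 26.0
      vertex 0.0 0.0 0.0
    endloop
  endfacet
  facet normal 1.0000 0.0000 0.0000
    outer loop
      vertex 25.0 0.0 0.0
      vertex 25.0 9.0 0.0
      vertex 25.0 9.0 26.0
    endloop
  endfacet
  facet normal 1.0000 0.0000 0.0000
    outer loop
      vertex 25.0 0.0 0.0
      vertex 25.0 9.0 26.0
      vertex 25.0 0.0 26.0
    endloop
  endfacet
endsolid part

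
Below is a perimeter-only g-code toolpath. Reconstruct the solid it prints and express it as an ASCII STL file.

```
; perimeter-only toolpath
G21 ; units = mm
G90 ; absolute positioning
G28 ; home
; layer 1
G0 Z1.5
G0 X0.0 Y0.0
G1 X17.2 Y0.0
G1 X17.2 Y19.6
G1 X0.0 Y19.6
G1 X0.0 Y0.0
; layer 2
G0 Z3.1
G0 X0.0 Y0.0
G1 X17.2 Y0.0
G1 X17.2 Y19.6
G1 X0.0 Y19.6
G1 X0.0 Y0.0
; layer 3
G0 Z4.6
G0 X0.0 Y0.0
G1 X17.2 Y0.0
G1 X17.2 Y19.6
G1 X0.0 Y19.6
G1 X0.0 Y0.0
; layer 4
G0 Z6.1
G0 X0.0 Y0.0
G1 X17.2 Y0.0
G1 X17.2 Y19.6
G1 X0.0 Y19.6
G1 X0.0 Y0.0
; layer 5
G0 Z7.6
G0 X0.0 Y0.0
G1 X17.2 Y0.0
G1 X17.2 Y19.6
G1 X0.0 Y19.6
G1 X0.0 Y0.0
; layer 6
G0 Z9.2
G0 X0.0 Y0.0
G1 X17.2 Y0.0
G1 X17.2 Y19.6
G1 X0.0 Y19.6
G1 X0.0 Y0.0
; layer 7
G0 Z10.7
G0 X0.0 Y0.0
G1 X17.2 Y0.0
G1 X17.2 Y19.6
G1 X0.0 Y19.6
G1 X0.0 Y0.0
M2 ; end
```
solid part
  facet normal 0.0000 0.0000 -1.0000
    outer loop
      vertex 17.2 19.6 0.0
      vertex 17.2 0.0 0.0
      vertex 0.0 0.0 0.0
    endloop
  endfacet
  facet normal 0.0000 0.0000 -1.0000
    outer loop
      vertex 0.0 19.6 0.0
      vertex 17.2 19.6 0.0
      vertex 0.0 0.0 0.0
    endloop
  endfacet
  facet normal 0.0000 0.0000 1.0000
    outer loop
      vertex 0.0 0.0 10.7
      vertex 17.2 0.0 10.7
      vertex 17.2 19.6 10.7
    endloop
  endfacet
  facet normal 0.0000 0.0000 1.0000
    outer loop
      vertex 0.0 0.0 10.7
      vertex 17.2 19.6 10.7
      vertex 0.0 19.6 10.7
    endloop
  endfacet
  facet normal 0.0000 -1.0000 0.0000
    outer loop
      vertex 0.0 0.0 0.0
      vertex 17.2 0.0 0.0
      vertex 17.2 0.0 10.7
    endloop
  endfacet
  facet normal 0.0000 -1.0000 0.0000
    outer loop
      vertex 0.0 0.0 0.0
      vertex 17.2 0.0 10.7
      vertex 0.0 0.0 10.7
    endloop
  endfacet
  facet normal 0.0000 1.0000 0.0000
    outer loop
      vertex 17.2 19.6 10.7
      vertex 17.2 19.6 0.0
      vertex 0.0 19.6 0.0
    endloop
  endfacet
  facet normal 0.0000 1.0000 0.0000
    outer loop
      vertex 0.0 19.6 10.7
      vertex 17.2 19.6 10.7
      vertex 0.0 19.6 0.0
    endloop
  endfacet
  facet normal -1.0000 0.0000 0.0000
    outer loop
      vertex 0.0 19.6 10.7
      vertex 0.0 19.6 0.0
      vertex 0.0 0.0 0.0
    endloop
  endfacet
  facet normal -1.0000 0.0000 0.0000
    outer loop
      vertex 0.0 0.0 10.7
      vertex 0.0 19.6 10.7
      vertex 0.0 0.0 0.0
    endloop
  endfacet
  facet normal 1.0000 0.0000 0.0000
    outer loop
      vertex 17.2 0.0 0.0
      vertex 17.2 19.6 0.0
      vertex 17.2 19.6 10.7
    endloop
  endfacet
  facet normal 1.0000 0.0000 0.0000
    outer loop
      vertex 17.2 0.0 0.0
      vertex 17.2 19.6 10.7
      vertex 17.2 0.0 10.7
    endloop
  endfacet
endsolid part

The G0 Z moves step by Δz≈1.5 mm. Every layer's G1 loop is the same polygon, so the solid is a straight extrusion of it from z=0 to z≈10.7. Closing with flat bottom and top caps and triangulating gives 12 facets — a rectangular box, roughly 17.2 × 19.6 mm footprint and 10.7 mm tall.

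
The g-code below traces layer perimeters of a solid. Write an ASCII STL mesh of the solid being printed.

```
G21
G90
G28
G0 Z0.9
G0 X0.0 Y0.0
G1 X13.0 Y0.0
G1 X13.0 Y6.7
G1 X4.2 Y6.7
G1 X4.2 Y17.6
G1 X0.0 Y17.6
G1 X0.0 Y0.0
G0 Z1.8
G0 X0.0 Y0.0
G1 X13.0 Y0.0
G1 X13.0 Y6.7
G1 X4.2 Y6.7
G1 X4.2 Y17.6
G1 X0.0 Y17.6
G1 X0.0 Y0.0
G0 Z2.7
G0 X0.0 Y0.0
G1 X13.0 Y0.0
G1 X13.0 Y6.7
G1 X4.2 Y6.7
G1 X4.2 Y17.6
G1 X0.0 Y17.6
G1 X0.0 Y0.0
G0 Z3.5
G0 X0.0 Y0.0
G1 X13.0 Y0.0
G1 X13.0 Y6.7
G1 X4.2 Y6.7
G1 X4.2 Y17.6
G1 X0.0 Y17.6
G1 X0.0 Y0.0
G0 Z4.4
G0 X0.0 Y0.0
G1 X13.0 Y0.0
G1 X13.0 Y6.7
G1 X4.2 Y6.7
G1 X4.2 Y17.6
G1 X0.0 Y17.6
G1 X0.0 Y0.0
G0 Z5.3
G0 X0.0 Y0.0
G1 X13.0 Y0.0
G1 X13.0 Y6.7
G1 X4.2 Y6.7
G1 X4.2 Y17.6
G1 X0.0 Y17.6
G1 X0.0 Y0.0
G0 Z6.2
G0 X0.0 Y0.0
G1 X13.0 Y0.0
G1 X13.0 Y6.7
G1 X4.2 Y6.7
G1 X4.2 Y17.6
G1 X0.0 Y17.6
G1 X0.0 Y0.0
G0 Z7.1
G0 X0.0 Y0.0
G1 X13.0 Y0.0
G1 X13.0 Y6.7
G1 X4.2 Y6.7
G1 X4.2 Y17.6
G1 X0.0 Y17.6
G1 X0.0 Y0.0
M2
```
solid part
  facet normal 0.0000 0.0000 -1.0000
    outer loop
      vertex 13.0 6.7 0.0
      vertex 13.0 0.0 0.0
      vertex 0.0 0.0 0.0
    endloop
  endfacet
  facet normal 0.0000 0.0000 -1.0000
    outer loop
      vertex 4.2 6.7 0.0
      vertex 13.0 6.7 0.0
      vertex 0.0 0.0 0.0
    endloop
  endfacet
  facet normal 0.0000 0.0000 -1.0000
    outer loop
      vertex 4.2 17.6 0.0
      vertex 4.2 6.7 0.0
      vertex 0.0 0.0 0.0
    endloop
  endfacet
  facet normal 0.0000 0.0000 -1.0000
    outer loop
      vertex 0.0 17.6 0.0
      vertex 4.2 17.6 0.0
      vertex 0.0 0.0 0.0
    endloop
  endfacet
  facet normal 0.0000 0.0000 1.0000
    outer loop
      vertex 0.0 0.0 7.1
      vertex 13.0 0.0 7.1
      vertex 13.0 6.7 7.1
    endloop
  endfacet
  facet normal 0.0000 0.0000 1.0000
    outer loop
      vertex 0.0 0.0 7.1
      vertex 13.0 6.7 7.1
      vertex 4.2 6.7 7.1
    endloop
  endfacet
  facet normal 0.0000 0.0000 1.0000
    outer loop
      vertex 0.0 0.0 7.1
      vertex 4.2 6.7 7.1
      vertex 4.2 17.6 7.1
    endloop
  endfacet
  facet normal 0.0000 0.0000 1.0000
    outer loop
      vertex 0.0 0.0 7.1
      vertex 4.2 17.6 7.1
      vertex 0.0 17.6 7.1
    endloop
  endfacet
  facet normal 0.0000 -1.0000 0.0000
    outer loop
      vertex 0.0 0.0 0.0
      vertex 13.0 0.0 0.0
      vertex 13.0 0.0 7.1
    endloop
  endfacet
  facet normal 0.0000 -1.0000 0.0000
    outer loop
      vertex 0.0 0.0 0.0
      vertex 13.0 0.0 7.1
      vertex 0.0 0.0 7.1
    endloop
  endfacet
  facet normal 1.0000 0.0000 0.0000
    outer loop
      vertex 13.0 0.0 0.0
      vertex 13.0 6.7 0.0
      vertex 13.0 6.7 7.1
    endloop
  endfacet
  facet normal 1.0000 0.0000 0.0000
    outer loop
      vertex 13.0 0.0 0.0
      vertex 13.0 6.7 7.1
      vertex 13.0 0.0 7.1
    endloop
  endfacet
  facet normal 0.0000 1.0000 0.0000
    outer loop
      vertex 13.0 6.7 0.0
      vertex 4.2 6.7 0.0
      vertex 4.2 6.7 7.1
    endloop
  endfacet
  facet normal 0.0000 1.0000 0.0000
    outer loop
      vertex 13.0 6.7 0.0
      vertex 4.2 6.7 7.1
      vertex 13.0 6.7 7.1
    endloop
  endfacet
  facet normal 1.0000 0.0000 0.0000
    outer loop
      vertex 4.2 6.7 0.0
      vertex 4.2 17.6 0.0
      vertex 4.2 17.6 7.1
    endloop
  endfacet
  facet normal 1.0000 0.0000 0.0000
    outer loop
      vertex 4.2 6.7 0.0
      vertex 4.2 17.6 7.1
      vertex 4.2 6.7 7.1
    endloop
  endfacet
  facet normal 0.0000 1.0000 0.0000
    outer loop
      vertex 4.2 17.6 0.0
      vertex 0.0 17.6 0.0
      vertex 0.0 17.6 7.1
    endloop
  endfacet
  facet normal 0.0000 1.0000 0.0000
    outer loop
      vertex 4.2 17.6 0.0
      vertex 0.0 17.6 7.1
      vertex 4.2 17.6 7.1
    endloop
  endfacet
  facet normal -1.0000 0.0000 0.0000
    outer loop
      vertex 0.0 17.6 0.0
      vertex 0.0 0.0 0.0
      vertex 0.0 0.0 7.1
    endloop
  endfacet
  facet normal -1.0000 0.0000 0.0000
    outer loop
      vertex 0.0 17.6 0.0
      vertex 0.0 0.0 7.1
      vertex 0.0 17.6 7.1
    endloop
  endfacet
endsolid part

The G0 Z moves step by Δz≈0.9 mm. Every layer's G1 loop is the same polygon, so the solid is a straight extrusion of it from z=0 to z≈7.1. Closing with flat bottom and top caps and triangulating gives 20 facets — an L-shaped prism: outer 13 × 17.6 mm, arm thicknesses ≈ 6.7 mm (horizontal) and 4.2 mm (vertical), extruded 7.1 mm in z.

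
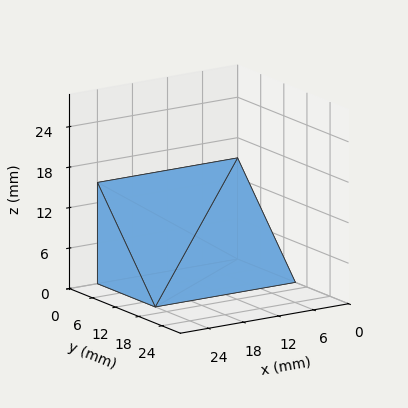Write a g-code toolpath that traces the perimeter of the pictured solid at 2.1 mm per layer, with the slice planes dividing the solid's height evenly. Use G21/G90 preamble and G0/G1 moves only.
Reading the render: the shape is a wedge (ramp): 24 × 15 mm base, rising to 15 mm along the y=0 edge and sloping linearly to z=0 at y=15 (dimensions read to the nearest mm from the axis ticks). For the g-code, the solid's height is divided into equal slices at the stated Δz and each level perimeter traced with G1 moves after a G0 lift.

; perimeter-only toolpath
G21 ; units = mm
G90 ; absolute positioning
G28 ; home
; layer 1
G0 Z2.1
G0 X0.0 Y0.0
G1 X24.0 Y0.0
G1 X24.0 Y12.9
G1 X0.0 Y12.9
G1 X0.0 Y0.0
; layer 2
G0 Z4.3
G0 X0.0 Y0.0
G1 X24.0 Y0.0
G1 X24.0 Y10.7
G1 X0.0 Y10.7
G1 X0.0 Y0.0
; layer 3
G0 Z6.4
G0 X0.0 Y0.0
G1 X24.0 Y0.0
G1 X24.0 Y8.6
G1 X0.0 Y8.6
G1 X0.0 Y0.0
; layer 4
G0 Z8.6
G0 X0.0 Y0.0
G1 X24.0 Y0.0
G1 X24.0 Y6.4
G1 X0.0 Y6.4
G1 X0.0 Y0.0
; layer 5
G0 Z10.7
G0 X0.0 Y0.0
G1 X24.0 Y0.0
G1 X24.0 Y4.3
G1 X0.0 Y4.3
G1 X0.0 Y0.0
; layer 6
G0 Z12.9
G0 X0.0 Y0.0
G1 X24.0 Y0.0
G1 X24.0 Y2.1
G1 X0.0 Y2.1
G1 X0.0 Y0.0
M2 ; end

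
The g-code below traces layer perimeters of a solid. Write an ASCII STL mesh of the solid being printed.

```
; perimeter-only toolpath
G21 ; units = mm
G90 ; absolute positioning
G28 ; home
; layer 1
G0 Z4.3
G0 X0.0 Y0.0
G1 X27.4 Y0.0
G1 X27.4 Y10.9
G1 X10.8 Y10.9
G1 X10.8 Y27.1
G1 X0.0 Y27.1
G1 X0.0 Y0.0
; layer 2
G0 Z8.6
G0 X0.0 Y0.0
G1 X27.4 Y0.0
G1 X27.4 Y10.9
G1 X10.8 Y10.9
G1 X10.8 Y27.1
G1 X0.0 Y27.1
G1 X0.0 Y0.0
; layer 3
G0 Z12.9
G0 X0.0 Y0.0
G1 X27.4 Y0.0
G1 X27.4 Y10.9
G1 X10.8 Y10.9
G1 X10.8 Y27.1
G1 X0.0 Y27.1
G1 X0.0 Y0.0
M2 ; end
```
solid part
  facet normal 0.0000 0.0000 -1.0000
    outer loop
      vertex 27.4 10.9 0.0
      vertex 27.4 0.0 0.0
      vertex 0.0 0.0 0.0
    endloop
  endfacet
  facet normal 0.0000 0.0000 -1.0000
    outer loop
      vertex 10.8 10.9 0.0
      vertex 27.4 10.9 0.0
      vertex 0.0 0.0 0.0
    endloop
  endfacet
  facet normal 0.0000 0.0000 -1.0000
    outer loop
      vertex 10.8 27.1 0.0
      vertex 10.8 10.9 0.0
      vertex 0.0 0.0 0.0
    endloop
  endfacet
  facet normal 0.0000 0.0000 -1.0000
    outer loop
      vertex 0.0 27.1 0.0
      vertex 10.8 27.1 0.0
      vertex 0.0 0.0 0.0
    endloop
  endfacet
  facet normal 0.0000 0.0000 1.0000
    outer loop
      vertex 0.0 0.0 12.9
      vertex 27.4 0.0 12.9
      vertex 27.4 10.9 12.9
    endloop
  endfacet
  facet normal 0.0000 0.0000 1.0000
    outer loop
      vertex 0.0 0.0 12.9
      vertex 27.4 10.9 12.9
      vertex 10.8 10.9 12.9
    endloop
  endfacet
  facet normal 0.0000 0.0000 1.0000
    outer loop
      vertex 0.0 0.0 12.9
      vertex 10.8 10.9 12.9
      vertex 10.8 27.1 12.9
    endloop
  endfacet
  facet normal 0.0000 0.0000 1.0000
    outer loop
      vertex 0.0 0.0 12.9
      vertex 10.8 27.1 12.9
      vertex 0.0 27.1 12.9
    endloop
  endfacet
  facet normal 0.0000 -1.0000 0.0000
    outer loop
      vertex 0.0 0.0 0.0
      vertex 27.4 0.0 0.0
      vertex 27.4 0.0 12.9
    endloop
  endfacet
  facet normal 0.0000 -1.0000 0.0000
    outer loop
      vertex 0.0 0.0 0.0
      vertex 27.4 0.0 12.9
      vertex 0.0 0.0 12.9
    endloop
  endfacet
  facet normal 1.0000 0.0000 0.0000
    outer loop
      vertex 27.4 0.0 0.0
      vertex 27.4 10.9 0.0
      vertex 27.4 10.9 12.9
    endloop
  endfacet
  facet normal 1.0000 0.0000 0.0000
    outer loop
      vertex 27.4 0.0 0.0
      vertex 27.4 10.9 12.9
      vertex 27.4 0.0 12.9
    endloop
  endfacet
  facet normal 0.0000 1.0000 0.0000
    outer loop
      vertex 27.4 10.9 0.0
      vertex 10.8 10.9 0.0
      vertex 10.8 10.9 12.9
    endloop
  endfacet
  facet normal 0.0000 1.0000 0.0000
    outer loop
      vertex 27.4 10.9 0.0
      vertex 10.8 10.9 12.9
      vertex 27.4 10.9 12.9
    endloop
  endfacet
  facet normal 1.0000 0.0000 0.0000
    outer loop
      vertex 10.8 10.9 0.0
      vertex 10.8 27.1 0.0
      vertex 10.8 27.1 12.9
    endloop
  endfacet
  facet normal 1.0000 0.0000 0.0000
    outer loop
      vertex 10.8 10.9 0.0
      vertex 10.8 27.1 12.9
      vertex 10.8 10.9 12.9
    endloop
  endfacet
  facet normal 0.0000 1.0000 0.0000
    outer loop
      vertex 10.8 27.1 0.0
      vertex 0.0 27.1 0.0
      vertex 0.0 27.1 12.9
    endloop
  endfacet
  facet normal 0.0000 1.0000 0.0000
    outer loop
      vertex 10.8 27.1 0.0
      vertex 0.0 27.1 12.9
      vertex 10.8 27.1 12.9
    endloop
  endfacet
  facet normal -1.0000 0.0000 0.0000
    outer loop
      vertex 0.0 27.1 0.0
      vertex 0.0 0.0 0.0
      vertex 0.0 0.0 12.9
    endloop
  endfacet
  facet normal -1.0000 0.0000 0.0000
    outer loop
      vertex 0.0 27.1 0.0
      vertex 0.0 0.0 12.9
      vertex 0.0 27.1 12.9
    endloop
  endfacet
endsolid part

The G0 Z moves step by Δz≈4.3 mm. Every layer's G1 loop is the same polygon, so the solid is a straight extrusion of it from z=0 to z≈12.9. Closing with flat bottom and top caps and triangulating gives 20 facets — an L-shaped prism: outer 27.4 × 27.1 mm, arm thicknesses ≈ 10.9 mm (horizontal) and 10.8 mm (vertical), extruded 12.9 mm in z.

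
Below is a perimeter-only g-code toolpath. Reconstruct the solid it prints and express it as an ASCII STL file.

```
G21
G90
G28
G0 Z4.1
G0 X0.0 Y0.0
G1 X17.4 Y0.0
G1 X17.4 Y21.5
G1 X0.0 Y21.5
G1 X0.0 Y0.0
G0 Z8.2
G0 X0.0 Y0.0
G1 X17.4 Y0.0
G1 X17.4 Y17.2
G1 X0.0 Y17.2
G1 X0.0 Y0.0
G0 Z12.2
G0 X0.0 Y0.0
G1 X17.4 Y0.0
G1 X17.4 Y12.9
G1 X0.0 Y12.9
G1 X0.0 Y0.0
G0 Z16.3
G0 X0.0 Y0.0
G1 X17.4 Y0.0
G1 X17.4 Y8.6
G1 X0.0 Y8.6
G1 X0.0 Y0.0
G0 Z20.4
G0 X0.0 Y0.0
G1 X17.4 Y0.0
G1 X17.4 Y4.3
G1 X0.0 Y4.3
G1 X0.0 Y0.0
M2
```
solid part
  facet normal 0.0000 0.0000 -1.0000
    outer loop
      vertex 17.4 25.8 0.0
      vertex 17.4 0.0 0.0
      vertex 0.0 0.0 0.0
    endloop
  endfacet
  facet normal 0.0000 0.0000 -1.0000
    outer loop
      vertex 0.0 25.8 0.0
      vertex 17.4 25.8 0.0
      vertex 0.0 0.0 0.0
    endloop
  endfacet
  facet normal 0.0000 -1.0000 0.0000
    outer loop
      vertex 0.0 0.0 0.0
      vertex 17.4 0.0 0.0
      vertex 17.4 0.0 24.5
    endloop
  endfacet
  facet normal 0.0000 -1.0000 0.0000
    outer loop
      vertex 0.0 0.0 0.0
      vertex 17.4 0.0 24.5
      vertex 0.0 0.0 24.5
    endloop
  endfacet
  facet normal 0.0000 0.6886 0.7251
    outer loop
      vertex 0.0 0.0 24.5
      vertex 17.4 0.0 24.5
      vertex 17.4 25.8 0.0
    endloop
  endfacet
  facet normal 0.0000 0.6886 0.7251
    outer loop
      vertex 0.0 0.0 24.5
      vertex 17.4 25.8 0.0
      vertex 0.0 25.8 0.0
    endloop
  endfacet
  facet normal -1.0000 0.0000 0.0000
    outer loop
      vertex 0.0 0.0 24.5
      vertex 0.0 25.8 0.0
      vertex 0.0 0.0 0.0
    endloop
  endfacet
  facet normal 1.0000 0.0000 0.0000
    outer loop
      vertex 17.4 0.0 0.0
      vertex 17.4 25.8 0.0
      vertex 17.4 0.0 24.5
    endloop
  endfacet
endsolid part

The G0 Z moves step by Δz≈4.1 mm. The G1 loops shrink linearly with z, so the solid tapers from its base footprint up to z≈24.5. Closing with a flat bottom cap and the tapered top and triangulating gives 8 facets — a wedge (ramp): 17.4 × 25.8 mm base, rising to 24.5 mm along the y=0 edge and sloping linearly to z=0 at y=25.8.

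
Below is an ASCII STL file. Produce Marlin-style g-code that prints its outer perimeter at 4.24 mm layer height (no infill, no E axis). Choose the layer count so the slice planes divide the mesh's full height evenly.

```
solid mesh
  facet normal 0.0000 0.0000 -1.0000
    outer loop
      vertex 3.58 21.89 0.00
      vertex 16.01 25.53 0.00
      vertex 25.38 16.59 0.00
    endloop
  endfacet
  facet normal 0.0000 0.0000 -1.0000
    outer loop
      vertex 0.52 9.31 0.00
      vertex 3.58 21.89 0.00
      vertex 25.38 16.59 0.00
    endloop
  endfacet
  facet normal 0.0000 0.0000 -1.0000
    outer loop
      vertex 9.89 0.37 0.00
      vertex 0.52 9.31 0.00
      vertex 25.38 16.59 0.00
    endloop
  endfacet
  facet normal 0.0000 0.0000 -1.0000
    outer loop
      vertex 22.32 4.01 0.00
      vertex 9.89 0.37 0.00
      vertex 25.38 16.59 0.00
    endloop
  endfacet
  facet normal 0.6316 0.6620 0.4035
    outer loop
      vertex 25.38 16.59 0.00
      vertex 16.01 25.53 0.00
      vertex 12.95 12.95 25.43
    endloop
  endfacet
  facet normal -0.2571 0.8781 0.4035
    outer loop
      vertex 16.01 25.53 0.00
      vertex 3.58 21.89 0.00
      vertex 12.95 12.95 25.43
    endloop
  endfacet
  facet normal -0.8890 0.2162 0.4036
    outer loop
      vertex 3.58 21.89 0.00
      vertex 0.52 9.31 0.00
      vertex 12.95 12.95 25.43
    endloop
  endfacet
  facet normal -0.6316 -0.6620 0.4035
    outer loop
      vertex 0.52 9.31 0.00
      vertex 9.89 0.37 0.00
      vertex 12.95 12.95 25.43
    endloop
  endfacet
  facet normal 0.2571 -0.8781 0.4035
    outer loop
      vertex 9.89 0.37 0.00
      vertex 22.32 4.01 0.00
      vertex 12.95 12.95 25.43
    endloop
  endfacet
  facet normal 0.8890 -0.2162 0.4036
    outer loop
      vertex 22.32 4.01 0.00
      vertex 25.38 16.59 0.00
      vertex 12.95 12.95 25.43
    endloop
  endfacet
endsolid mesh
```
; perimeter-only toolpath
G21 ; units = mm
G90 ; absolute positioning
G28 ; home
; layer 1
G0 Z4.24
G0 X23.31 Y15.98
G1 X15.50 Y23.43
G1 X5.14 Y20.40
G1 X2.59 Y9.92
G1 X10.40 Y2.47
G1 X20.76 Y5.50
G1 X23.31 Y15.98
; layer 2
G0 Z8.48
G0 X21.24 Y15.38
G1 X14.99 Y21.34
G1 X6.70 Y18.91
G1 X4.66 Y10.52
G1 X10.91 Y4.56
G1 X19.20 Y6.99
G1 X21.24 Y15.38
; layer 3
G0 Z12.71
G0 X19.16 Y14.77
G1 X14.48 Y19.24
G1 X8.27 Y17.42
G1 X6.73 Y11.13
G1 X11.42 Y6.66
G1 X17.63 Y8.48
G1 X19.16 Y14.77
; layer 4
G0 Z16.95
G0 X17.09 Y14.16
G1 X13.97 Y17.14
G1 X9.83 Y15.93
G1 X8.81 Y11.74
G1 X11.93 Y8.76
G1 X16.07 Y9.97
G1 X17.09 Y14.16
; layer 5
G0 Z21.19
G0 X15.02 Y13.56
G1 X13.46 Y15.05
G1 X11.39 Y14.44
G1 X10.88 Y12.34
G1 X12.44 Y10.85
G1 X14.51 Y11.46
G1 X15.02 Y13.56
M2 ; end

The solid is a regular 6-sided pyramid, base circumscribed radius ≈ 12.9 mm, apex at z ≈ 25.4 mm. Slicing at Δz = 4.24 mm — 6 equal slices spanning the solid's height, so layer i sits at z = i·h/6 — gives 5 non-empty perimeters. Each is a 6-segment closed polygon; G0 lifts to the layer z and rapids to the start vertex, then G1 traces the edges. The cross-section shrinks linearly with z (the slice at the apex is degenerate and omitted).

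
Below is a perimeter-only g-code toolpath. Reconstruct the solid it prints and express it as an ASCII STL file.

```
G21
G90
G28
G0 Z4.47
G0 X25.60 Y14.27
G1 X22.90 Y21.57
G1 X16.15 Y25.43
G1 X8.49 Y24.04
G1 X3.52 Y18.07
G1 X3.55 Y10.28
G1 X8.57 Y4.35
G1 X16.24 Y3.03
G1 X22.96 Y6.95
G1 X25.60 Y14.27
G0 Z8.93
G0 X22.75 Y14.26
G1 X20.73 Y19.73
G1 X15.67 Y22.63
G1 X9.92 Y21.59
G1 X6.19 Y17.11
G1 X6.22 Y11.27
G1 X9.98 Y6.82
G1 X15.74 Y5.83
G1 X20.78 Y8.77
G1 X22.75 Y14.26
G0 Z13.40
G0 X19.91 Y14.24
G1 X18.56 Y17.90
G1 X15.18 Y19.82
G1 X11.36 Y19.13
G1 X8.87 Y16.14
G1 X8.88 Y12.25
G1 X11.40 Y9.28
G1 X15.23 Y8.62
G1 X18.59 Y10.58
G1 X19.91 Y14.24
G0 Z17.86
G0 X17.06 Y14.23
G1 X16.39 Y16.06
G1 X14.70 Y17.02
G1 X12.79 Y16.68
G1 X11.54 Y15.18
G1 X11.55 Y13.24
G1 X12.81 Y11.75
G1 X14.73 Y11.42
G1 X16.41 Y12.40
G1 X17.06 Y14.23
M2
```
solid part
  facet normal 0.0000 0.0000 -1.0000
    outer loop
      vertex 16.63 28.23 0.00
      vertex 25.07 23.41 0.00
      vertex 28.44 14.28 0.00
    endloop
  endfacet
  facet normal 0.0000 0.0000 -1.0000
    outer loop
      vertex 7.06 26.50 0.00
      vertex 16.63 28.23 0.00
      vertex 28.44 14.28 0.00
    endloop
  endfacet
  facet normal 0.0000 0.0000 -1.0000
    outer loop
      vertex 0.84 19.03 0.00
      vertex 7.06 26.50 0.00
      vertex 28.44 14.28 0.00
    endloop
  endfacet
  facet normal 0.0000 0.0000 -1.0000
    outer loop
      vertex 0.88 9.30 0.00
      vertex 0.84 19.03 0.00
      vertex 28.44 14.28 0.00
    endloop
  endfacet
  facet normal 0.0000 0.0000 -1.0000
    outer loop
      vertex 7.16 1.88 0.00
      vertex 0.88 9.30 0.00
      vertex 28.44 14.28 0.00
    endloop
  endfacet
  facet normal 0.0000 0.0000 -1.0000
    outer loop
      vertex 16.75 0.23 0.00
      vertex 7.16 1.88 0.00
      vertex 28.44 14.28 0.00
    endloop
  endfacet
  facet normal 0.0000 0.0000 -1.0000
    outer loop
      vertex 25.15 5.13 0.00
      vertex 16.75 0.23 0.00
      vertex 28.44 14.28 0.00
    endloop
  endfacet
  facet normal 0.8050 0.2971 0.5135
    outer loop
      vertex 28.44 14.28 0.00
      vertex 25.07 23.41 0.00
      vertex 14.22 14.22 22.33
    endloop
  endfacet
  facet normal 0.4256 0.7452 0.5135
    outer loop
      vertex 25.07 23.41 0.00
      vertex 16.63 28.23 0.00
      vertex 14.22 14.22 22.33
    endloop
  endfacet
  facet normal -0.1527 0.8445 0.5134
    outer loop
      vertex 16.63 28.23 0.00
      vertex 7.06 26.50 0.00
      vertex 14.22 14.22 22.33
    endloop
  endfacet
  facet normal -0.6595 0.5491 0.5134
    outer loop
      vertex 7.06 26.50 0.00
      vertex 0.84 19.03 0.00
      vertex 14.22 14.22 22.33
    endloop
  endfacet
  facet normal -0.8581 -0.0035 0.5134
    outer loop
      vertex 0.84 19.03 0.00
      vertex 0.88 9.30 0.00
      vertex 14.22 14.22 22.33
    endloop
  endfacet
  facet normal -0.6550 -0.5544 0.5135
    outer loop
      vertex 0.88 9.30 0.00
      vertex 7.16 1.88 0.00
      vertex 14.22 14.22 22.33
    endloop
  endfacet
  facet normal -0.1455 -0.8457 0.5134
    outer loop
      vertex 7.16 1.88 0.00
      vertex 16.75 0.23 0.00
      vertex 14.22 14.22 22.33
    endloop
  endfacet
  facet normal 0.4324 -0.7413 0.5134
    outer loop
      vertex 16.75 0.23 0.00
      vertex 25.15 5.13 0.00
      vertex 14.22 14.22 22.33
    endloop
  endfacet
  facet normal 0.8075 -0.2903 0.5134
    outer loop
      vertex 25.15 5.13 0.00
      vertex 28.44 14.28 0.00
      vertex 14.22 14.22 22.33
    endloop
  endfacet
endsolid part

The G0 Z moves step by Δz≈4.47 mm. The G1 loops shrink linearly with z, so the solid tapers from its base footprint up to z≈22.3. Closing with a flat bottom cap and the tapered top and triangulating gives 16 facets — a regular 9-sided pyramid, base circumscribed radius ≈ 14.2 mm, apex at z ≈ 22.3 mm.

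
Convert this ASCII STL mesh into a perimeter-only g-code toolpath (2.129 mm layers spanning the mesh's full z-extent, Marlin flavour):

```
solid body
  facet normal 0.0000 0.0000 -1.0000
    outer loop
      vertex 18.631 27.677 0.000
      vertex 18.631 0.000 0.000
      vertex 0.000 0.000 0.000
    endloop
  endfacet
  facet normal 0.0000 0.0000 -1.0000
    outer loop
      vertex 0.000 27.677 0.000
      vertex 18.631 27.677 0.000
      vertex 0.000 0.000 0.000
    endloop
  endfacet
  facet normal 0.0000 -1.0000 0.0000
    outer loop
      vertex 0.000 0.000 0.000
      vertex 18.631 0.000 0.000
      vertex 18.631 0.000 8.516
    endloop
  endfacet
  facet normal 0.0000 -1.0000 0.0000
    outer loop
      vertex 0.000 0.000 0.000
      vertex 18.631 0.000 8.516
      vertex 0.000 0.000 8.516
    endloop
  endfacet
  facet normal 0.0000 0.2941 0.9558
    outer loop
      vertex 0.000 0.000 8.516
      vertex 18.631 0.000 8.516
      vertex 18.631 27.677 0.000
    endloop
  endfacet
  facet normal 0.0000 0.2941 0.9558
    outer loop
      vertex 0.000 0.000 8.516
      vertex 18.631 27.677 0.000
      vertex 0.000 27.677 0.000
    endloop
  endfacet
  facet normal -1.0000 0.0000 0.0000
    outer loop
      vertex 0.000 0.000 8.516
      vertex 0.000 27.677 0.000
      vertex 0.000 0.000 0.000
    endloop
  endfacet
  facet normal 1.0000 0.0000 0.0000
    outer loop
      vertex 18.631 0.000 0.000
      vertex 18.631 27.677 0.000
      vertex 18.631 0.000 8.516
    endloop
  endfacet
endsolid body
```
; perimeter-only toolpath
G21 ; units = mm
G90 ; absolute positioning
G28 ; home
; layer 1
G0 Z2.129
G0 X0.000 Y0.000
G1 X18.631 Y0.000
G1 X18.631 Y20.758
G1 X0.000 Y20.758
G1 X0.000 Y0.000
; layer 2
G0 Z4.258
G0 X0.000 Y0.000
G1 X18.631 Y0.000
G1 X18.631 Y13.838
G1 X0.000 Y13.838
G1 X0.000 Y0.000
; layer 3
G0 Z6.387
G0 X0.000 Y0.000
G1 X18.631 Y0.000
G1 X18.631 Y6.919
G1 X0.000 Y6.919
G1 X0.000 Y0.000
M2 ; end

The solid is a wedge (ramp): 18.6 × 27.7 mm base, rising to 8.52 mm along the y=0 edge and sloping linearly to z=0 at y=27.7. Slicing at Δz = 2.129 mm — 4 equal slices spanning the solid's height, so layer i sits at z = i·h/4 — gives 3 non-empty perimeters. Each is a 4-segment closed polygon; G0 lifts to the layer z and rapids to the start vertex, then G1 traces the edges. The cross-section shrinks linearly with z (the slice at the apex is degenerate and omitted).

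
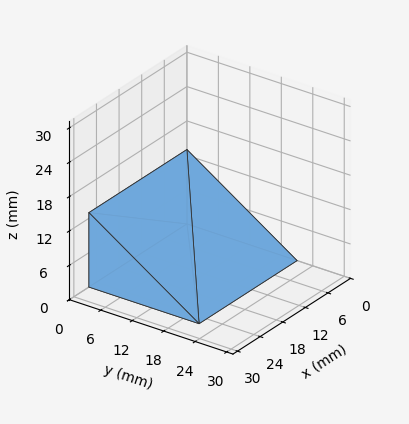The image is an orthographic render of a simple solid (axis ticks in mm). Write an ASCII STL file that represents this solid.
Reading the render: the shape is a wedge (ramp): 26 × 21 mm base, rising to 13 mm along the y=0 edge and sloping linearly to z=0 at y=21 (dimensions read to the nearest mm from the axis ticks). For the STL, each face is triangulated and given an outward normal.

solid part
  facet normal 0.0000 0.0000 -1.0000
    outer loop
      vertex 26.000 21.000 0.000
      vertex 26.000 0.000 0.000
      vertex 0.000 0.000 0.000
    endloop
  endfacet
  facet normal 0.0000 0.0000 -1.0000
    outer loop
      vertex 0.000 21.000 0.000
      vertex 26.000 21.000 0.000
      vertex 0.000 0.000 0.000
    endloop
  endfacet
  facet normal 0.0000 -1.0000 0.0000
    outer loop
      vertex 0.000 0.000 0.000
      vertex 26.000 0.000 0.000
      vertex 26.000 0.000 13.000
    endloop
  endfacet
  facet normal 0.0000 -1.0000 0.0000
    outer loop
      vertex 0.000 0.000 0.000
      vertex 26.000 0.000 13.000
      vertex 0.000 0.000 13.000
    endloop
  endfacet
  facet normal 0.0000 0.5264 0.8503
    outer loop
      vertex 0.000 0.000 13.000
      vertex 26.000 0.000 13.000
      vertex 26.000 21.000 0.000
    endloop
  endfacet
  facet normal 0.0000 0.5264 0.8503
    outer loop
      vertex 0.000 0.000 13.000
      vertex 26.000 21.000 0.000
      vertex 0.000 21.000 0.000
    endloop
  endfacet
  facet normal -1.0000 0.0000 0.0000
    outer loop
      vertex 0.000 0.000 13.000
      vertex 0.000 21.000 0.000
      vertex 0.000 0.000 0.000
    endloop
  endfacet
  facet normal 1.0000 0.0000 0.0000
    outer loop
      vertex 26.000 0.000 0.000
      vertex 26.000 21.000 0.000
      vertex 26.000 0.000 13.000
    endloop
  endfacet
endsolid part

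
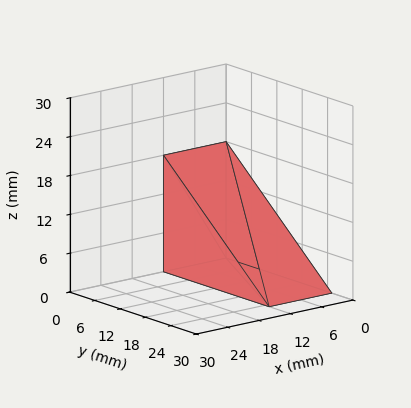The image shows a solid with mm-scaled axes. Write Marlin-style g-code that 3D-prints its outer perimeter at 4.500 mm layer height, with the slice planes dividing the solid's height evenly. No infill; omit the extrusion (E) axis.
Reading the render: the shape is a wedge (ramp): 12 × 25 mm base, rising to 18 mm along the y=0 edge and sloping linearly to z=0 at y=25 (dimensions read to the nearest mm from the axis ticks). For the g-code, the solid's height is divided into equal slices at the stated Δz and each level perimeter traced with G1 moves after a G0 lift.

; perimeter-only toolpath
G21 ; units = mm
G90 ; absolute positioning
G28 ; home
; layer 1
G0 Z4.500
G0 X0.000 Y0.000
G1 X12.000 Y0.000
G1 X12.000 Y18.750
G1 X0.000 Y18.750
G1 X0.000 Y0.000
; layer 2
G0 Z9.000
G0 X0.000 Y0.000
G1 X12.000 Y0.000
G1 X12.000 Y12.500
G1 X0.000 Y12.500
G1 X0.000 Y0.000
; layer 3
G0 Z13.500
G0 X0.000 Y0.000
G1 X12.000 Y0.000
G1 X12.000 Y6.250
G1 X0.000 Y6.250
G1 X0.000 Y0.000
M2 ; end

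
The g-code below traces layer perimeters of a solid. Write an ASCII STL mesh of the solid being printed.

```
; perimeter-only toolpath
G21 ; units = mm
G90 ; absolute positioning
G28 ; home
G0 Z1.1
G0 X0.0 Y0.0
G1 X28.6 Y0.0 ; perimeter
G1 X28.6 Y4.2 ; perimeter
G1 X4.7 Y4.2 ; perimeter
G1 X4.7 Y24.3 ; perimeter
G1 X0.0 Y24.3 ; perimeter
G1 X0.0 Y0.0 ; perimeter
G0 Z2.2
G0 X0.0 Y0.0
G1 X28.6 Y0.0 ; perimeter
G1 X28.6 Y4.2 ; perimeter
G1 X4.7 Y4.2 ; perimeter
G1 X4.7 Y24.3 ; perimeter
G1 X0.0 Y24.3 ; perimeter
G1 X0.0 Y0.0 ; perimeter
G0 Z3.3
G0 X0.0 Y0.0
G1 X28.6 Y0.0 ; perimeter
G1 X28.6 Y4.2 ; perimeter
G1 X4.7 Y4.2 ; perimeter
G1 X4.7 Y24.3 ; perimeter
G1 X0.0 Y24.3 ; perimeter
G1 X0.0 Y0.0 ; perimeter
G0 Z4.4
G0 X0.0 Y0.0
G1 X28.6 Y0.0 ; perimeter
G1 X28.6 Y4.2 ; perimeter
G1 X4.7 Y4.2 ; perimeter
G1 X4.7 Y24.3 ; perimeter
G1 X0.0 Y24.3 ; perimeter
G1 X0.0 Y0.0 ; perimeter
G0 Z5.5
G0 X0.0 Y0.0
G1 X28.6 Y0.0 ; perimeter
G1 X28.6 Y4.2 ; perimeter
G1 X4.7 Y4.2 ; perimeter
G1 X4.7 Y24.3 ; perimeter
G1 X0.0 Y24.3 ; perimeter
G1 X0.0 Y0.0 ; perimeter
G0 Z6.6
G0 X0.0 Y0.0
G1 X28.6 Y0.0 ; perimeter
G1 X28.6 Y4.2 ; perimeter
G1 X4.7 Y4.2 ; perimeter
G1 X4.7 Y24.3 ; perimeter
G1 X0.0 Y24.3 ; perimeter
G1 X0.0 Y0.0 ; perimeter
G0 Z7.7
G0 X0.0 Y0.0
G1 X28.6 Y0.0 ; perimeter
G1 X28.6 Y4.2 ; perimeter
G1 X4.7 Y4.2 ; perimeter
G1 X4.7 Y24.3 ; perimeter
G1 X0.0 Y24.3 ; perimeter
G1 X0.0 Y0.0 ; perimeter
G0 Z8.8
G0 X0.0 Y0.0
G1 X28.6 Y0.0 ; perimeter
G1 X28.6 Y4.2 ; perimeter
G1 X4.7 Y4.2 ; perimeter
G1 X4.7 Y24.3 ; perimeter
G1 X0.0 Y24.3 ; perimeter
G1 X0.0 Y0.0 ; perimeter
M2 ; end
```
solid part
  facet normal 0.0000 0.0000 -1.0000
    outer loop
      vertex 28.6 4.2 0.0
      vertex 28.6 0.0 0.0
      vertex 0.0 0.0 0.0
    endloop
  endfacet
  facet normal 0.0000 0.0000 -1.0000
    outer loop
      vertex 4.7 4.2 0.0
      vertex 28.6 4.2 0.0
      vertex 0.0 0.0 0.0
    endloop
  endfacet
  facet normal 0.0000 0.0000 -1.0000
    outer loop
      vertex 4.7 24.3 0.0
      vertex 4.7 4.2 0.0
      vertex 0.0 0.0 0.0
    endloop
  endfacet
  facet normal 0.0000 0.0000 -1.0000
    outer loop
      vertex 0.0 24.3 0.0
      vertex 4.7 24.3 0.0
      vertex 0.0 0.0 0.0
    endloop
  endfacet
  facet normal 0.0000 0.0000 1.0000
    outer loop
      vertex 0.0 0.0 8.8
      vertex 28.6 0.0 8.8
      vertex 28.6 4.2 8.8
    endloop
  endfacet
  facet normal 0.0000 0.0000 1.0000
    outer loop
      vertex 0.0 0.0 8.8
      vertex 28.6 4.2 8.8
      vertex 4.7 4.2 8.8
    endloop
  endfacet
  facet normal 0.0000 0.0000 1.0000
    outer loop
      vertex 0.0 0.0 8.8
      vertex 4.7 4.2 8.8
      vertex 4.7 24.3 8.8
    endloop
  endfacet
  facet normal 0.0000 0.0000 1.0000
    outer loop
      vertex 0.0 0.0 8.8
      vertex 4.7 24.3 8.8
      vertex 0.0 24.3 8.8
    endloop
  endfacet
  facet normal 0.0000 -1.0000 0.0000
    outer loop
      vertex 0.0 0.0 0.0
      vertex 28.6 0.0 0.0
      vertex 28.6 0.0 8.8
    endloop
  endfacet
  facet normal 0.0000 -1.0000 0.0000
    outer loop
      vertex 0.0 0.0 0.0
      vertex 28.6 0.0 8.8
      vertex 0.0 0.0 8.8
    endloop
  endfacet
  facet normal 1.0000 0.0000 0.0000
    outer loop
      vertex 28.6 0.0 0.0
      vertex 28.6 4.2 0.0
      vertex 28.6 4.2 8.8
    endloop
  endfacet
  facet normal 1.0000 0.0000 0.0000
    outer loop
      vertex 28.6 0.0 0.0
      vertex 28.6 4.2 8.8
      vertex 28.6 0.0 8.8
    endloop
  endfacet
  facet normal 0.0000 1.0000 0.0000
    outer loop
      vertex 28.6 4.2 0.0
      vertex 4.7 4.2 0.0
      vertex 4.7 4.2 8.8
    endloop
  endfacet
  facet normal 0.0000 1.0000 0.0000
    outer loop
      vertex 28.6 4.2 0.0
      vertex 4.7 4.2 8.8
      vertex 28.6 4.2 8.8
    endloop
  endfacet
  facet normal 1.0000 0.0000 0.0000
    outer loop
      vertex 4.7 4.2 0.0
      vertex 4.7 24.3 0.0
      vertex 4.7 24.3 8.8
    endloop
  endfacet
  facet normal 1.0000 0.0000 0.0000
    outer loop
      vertex 4.7 4.2 0.0
      vertex 4.7 24.3 8.8
      vertex 4.7 4.2 8.8
    endloop
  endfacet
  facet normal 0.0000 1.0000 0.0000
    outer loop
      vertex 4.7 24.3 0.0
      vertex 0.0 24.3 0.0
      vertex 0.0 24.3 8.8
    endloop
  endfacet
  facet normal 0.0000 1.0000 0.0000
    outer loop
      vertex 4.7 24.3 0.0
      vertex 0.0 24.3 8.8
      vertex 4.7 24.3 8.8
    endloop
  endfacet
  facet normal -1.0000 0.0000 0.0000
    outer loop
      vertex 0.0 24.3 0.0
      vertex 0.0 0.0 0.0
      vertex 0.0 0.0 8.8
    endloop
  endfacet
  facet normal -1.0000 0.0000 0.0000
    outer loop
      vertex 0.0 24.3 0.0
      vertex 0.0 0.0 8.8
      vertex 0.0 24.3 8.8
    endloop
  endfacet
endsolid part

The G0 Z moves step by Δz≈1.1 mm. Every layer's G1 loop is the same polygon, so the solid is a straight extrusion of it from z=0 to z≈8.8. Closing with flat bottom and top caps and triangulating gives 20 facets — an L-shaped prism: outer 28.6 × 24.3 mm, arm thicknesses ≈ 4.2 mm (horizontal) and 4.7 mm (vertical), extruded 8.8 mm in z.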